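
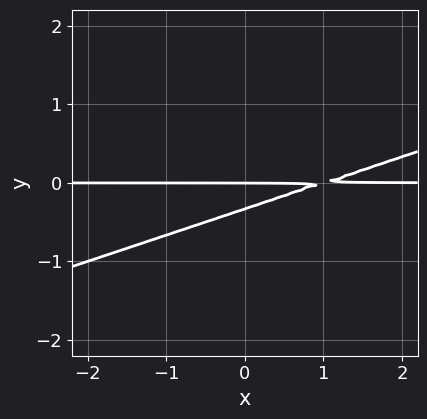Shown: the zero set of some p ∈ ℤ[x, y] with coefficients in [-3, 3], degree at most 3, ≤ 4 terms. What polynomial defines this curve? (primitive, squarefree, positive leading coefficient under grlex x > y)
x*y - 3*y^2 - y

First, degree: the shape is more complex than any degree-1 curve, so deg p = 2.
Next, checking where it meets the axes: every point of the x-axis in the box is on the curve; one y-axis crossing is at y = 0.
Finally, matching integer coefficients to the picture gives p.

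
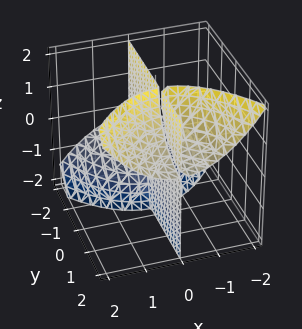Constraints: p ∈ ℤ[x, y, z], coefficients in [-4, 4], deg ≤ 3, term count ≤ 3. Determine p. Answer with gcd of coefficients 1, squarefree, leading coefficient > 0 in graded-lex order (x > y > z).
2*x^3 - 3*x*y*z + 2*x

(a) There are 3 components. They look like related sheets of one shape, so recover p as a whole.
(b) Degree: a generic line meets the surface in up to 3 points, so deg p = 3.
(c) From the visible intercepts: every point of the z-axis in the box is on the surface; every point of the y-axis in the box is on the surface; it crosses the x-axis at the gridline x = 0.
(d) Solving for integer coefficients yields p as stated.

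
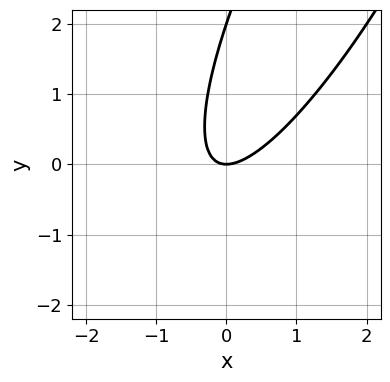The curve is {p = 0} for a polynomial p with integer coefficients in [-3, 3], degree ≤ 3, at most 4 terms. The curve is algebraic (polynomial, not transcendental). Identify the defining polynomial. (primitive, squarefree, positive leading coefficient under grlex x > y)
First, degree: no degree-1 curve has this shape, so deg p = 2.
Next, reading off the gridlines: it meets the x-axis at x = 0 (among the integer gridlines); the y-axis gridline crossings are at y ∈ {0, 2}.
Finally, matching integer coefficients to the picture gives p.

3*x^2 - 3*x*y + y^2 - 2*y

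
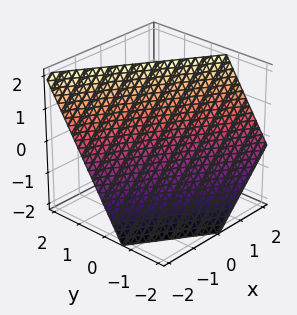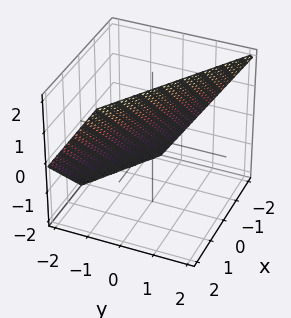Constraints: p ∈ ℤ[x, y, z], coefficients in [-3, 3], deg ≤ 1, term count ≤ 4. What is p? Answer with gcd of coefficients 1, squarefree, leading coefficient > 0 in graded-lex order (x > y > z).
2*x + 3*y - 2*z + 2

(a) Degree: the surface is flat (a plane), so deg p = 1.
(b) Against the integer gridlines: it crosses the z-axis at the gridline z = 1; it crosses the x-axis at the gridline x = -1.
(c) These observations pin down the coefficients.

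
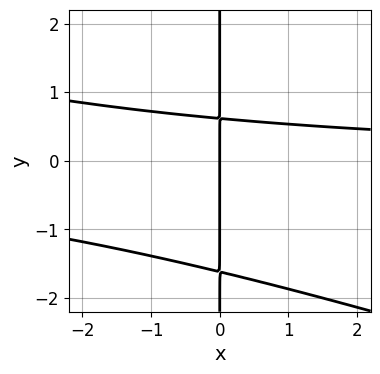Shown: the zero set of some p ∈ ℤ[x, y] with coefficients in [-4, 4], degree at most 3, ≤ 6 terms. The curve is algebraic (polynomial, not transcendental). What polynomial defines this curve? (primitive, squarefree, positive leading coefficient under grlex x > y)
First, degree: a generic line meets the curve in up to 3 points, so deg p = 3.
Next, checking where it meets the axes: it crosses the x-axis at the gridline x = 0; the visible y-axis segment lies entirely on the curve.
Finally, matching integer coefficients to the picture gives p.

x^2*y + 3*x*y^2 + 3*x*y - 3*x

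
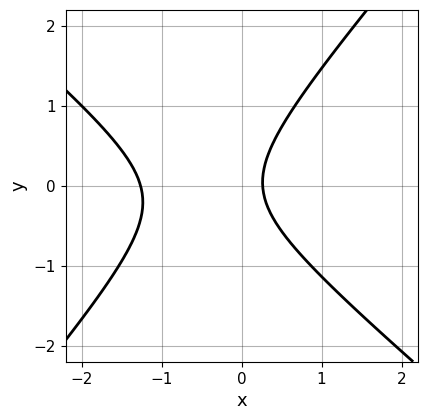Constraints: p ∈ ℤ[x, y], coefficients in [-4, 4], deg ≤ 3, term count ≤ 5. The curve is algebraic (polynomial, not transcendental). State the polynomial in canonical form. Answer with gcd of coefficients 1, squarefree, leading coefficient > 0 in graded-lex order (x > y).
3*x^2 + x*y - 3*y^2 + 3*x - 1

The degree is 2 — the shape is more complex than any degree-1 curve.
Checking where it meets the axes: no y-intercept at any integer in the box.
The integer polynomial consistent with all of this is the stated p.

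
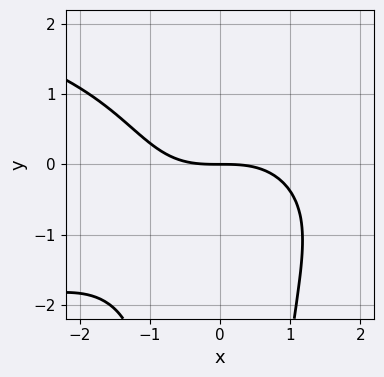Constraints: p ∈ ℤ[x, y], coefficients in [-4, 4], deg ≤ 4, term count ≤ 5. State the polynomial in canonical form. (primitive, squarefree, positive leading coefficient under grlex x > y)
(a) The degree is 4 — a generic line meets the curve in up to 4 points.
(b) Checking where it meets the axes: it meets the y-axis at y = 0 (among the integer gridlines); it meets the x-axis at x = 0 (among the integer gridlines).
(c) Putting this together gives p.

x^2*y^2 + x^3 + 3*y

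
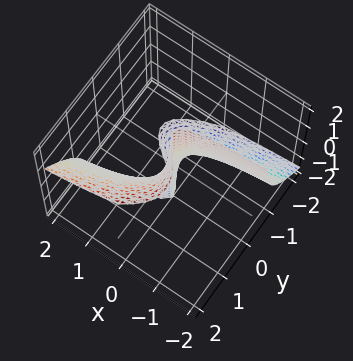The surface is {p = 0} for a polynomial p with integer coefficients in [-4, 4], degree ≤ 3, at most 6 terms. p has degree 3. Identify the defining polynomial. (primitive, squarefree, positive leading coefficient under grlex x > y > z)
First, degree: a generic line meets the surface in up to 3 points, so deg p = 3.
Then, observable constraints: one x-axis crossing is at x = 0; every point of the z-axis in the box is on the surface; one y-axis crossing is at y = 0.
Finally, the integer polynomial consistent with all of this is the stated p.

x*y*z - 3*y^3 + 3*y^2*z + x*y + 2*x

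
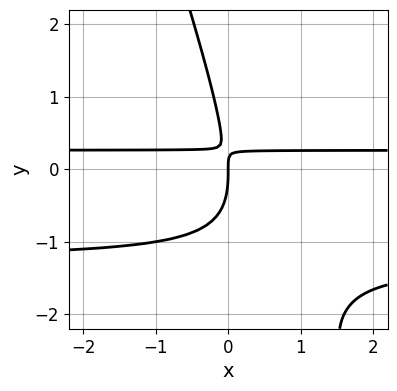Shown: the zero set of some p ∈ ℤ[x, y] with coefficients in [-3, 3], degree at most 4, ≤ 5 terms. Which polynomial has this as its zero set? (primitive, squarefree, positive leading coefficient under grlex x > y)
3*x*y^2 + y^3 + 3*x*y - x

First, the degree is 3 — the shape is more complex than any degree-2 curve.
Next, against the integer gridlines: it crosses the x-axis at the gridline x = 0; one y-axis crossing is at y = 0.
Finally, fitting integer coefficients to these (and the overall shape) gives p.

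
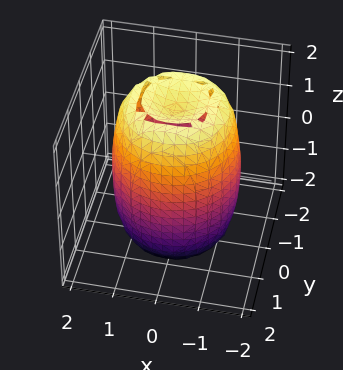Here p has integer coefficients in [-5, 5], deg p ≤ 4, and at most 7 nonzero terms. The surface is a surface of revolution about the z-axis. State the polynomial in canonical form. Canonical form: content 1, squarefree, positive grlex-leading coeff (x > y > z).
2*x^4 + 4*x^2*y^2 + 2*y^4 - 3*x^2 - 3*y^2 + z^2 - 3

First, deg p = 4.
Next, symmetries: rotational symmetry about the z-axis ⇒ p depends on x, y only through x² + y².
Then, from the visible intercepts: a circular section at z = 1 has radius between 1 and 2.
Finally, the integer polynomial consistent with all of this is the stated p.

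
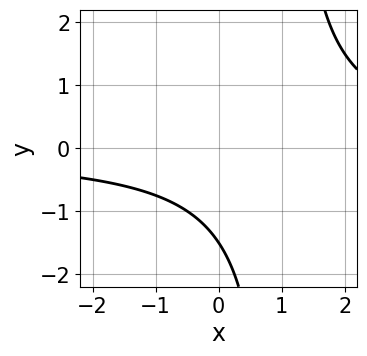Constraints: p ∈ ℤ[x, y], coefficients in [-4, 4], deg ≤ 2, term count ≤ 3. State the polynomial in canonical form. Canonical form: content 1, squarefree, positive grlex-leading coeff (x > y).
deg p = 2.
From the visible intercepts: it misses every integer gridline on the x-axis.
Assembling these constraints gives the stated polynomial.

2*x*y - 2*y - 3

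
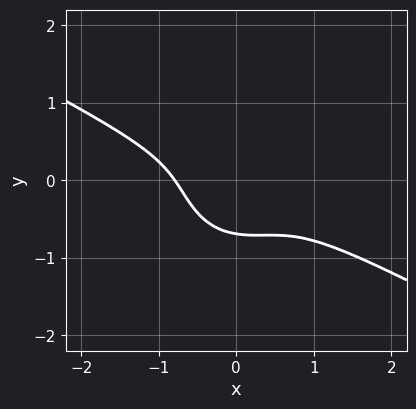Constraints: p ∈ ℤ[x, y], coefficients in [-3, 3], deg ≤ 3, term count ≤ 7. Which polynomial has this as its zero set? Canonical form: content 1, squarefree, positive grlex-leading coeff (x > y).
1. Degree: a generic line meets the curve in up to 3 points, so deg p = 3.
2. Putting this together gives p.

2*x^3 + 3*x^2*y + 3*y^3 - x*y + 1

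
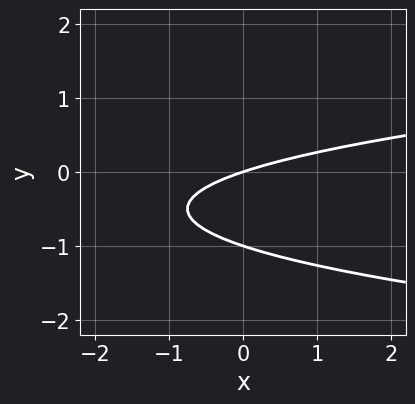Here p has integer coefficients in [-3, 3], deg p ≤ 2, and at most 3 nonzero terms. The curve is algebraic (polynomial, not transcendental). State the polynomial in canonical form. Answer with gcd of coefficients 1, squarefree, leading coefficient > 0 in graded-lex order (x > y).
(a) Degree: the shape is more complex than any degree-1 curve, so deg p = 2.
(b) Reading off the gridlines: the y-axis gridline crossings are at y ∈ {-1, 0}; it meets the x-axis at x = 0 (among the integer gridlines).
(c) Together with the visible shape, these determine p as stated.

3*y^2 - x + 3*y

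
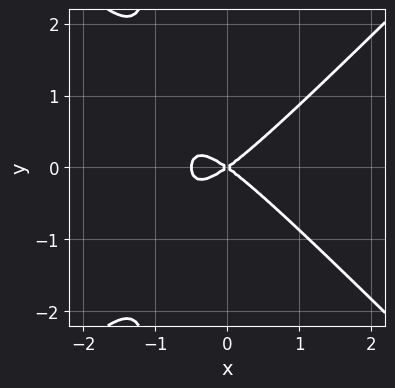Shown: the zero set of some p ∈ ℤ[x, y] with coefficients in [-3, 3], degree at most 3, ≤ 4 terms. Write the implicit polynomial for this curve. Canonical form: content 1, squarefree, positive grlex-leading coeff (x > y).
First, deg p = 3.
Next, symmetries: mirror symmetry y ↦ −y ⇒ only even powers of y.
Next, from the visible intercepts: it crosses the x-axis at the gridline x = 0; one y-axis crossing is at y = 0.
Finally, the integer polynomial consistent with all of this is the stated p.

2*x^3 - 2*x*y^2 + x^2 - 2*y^2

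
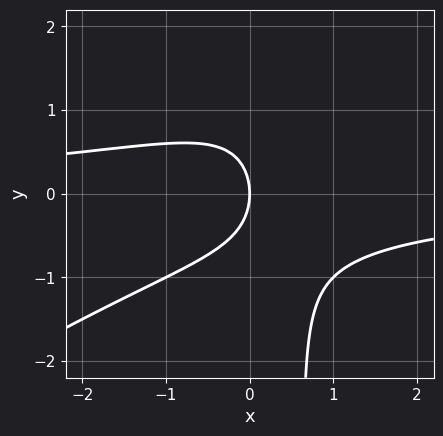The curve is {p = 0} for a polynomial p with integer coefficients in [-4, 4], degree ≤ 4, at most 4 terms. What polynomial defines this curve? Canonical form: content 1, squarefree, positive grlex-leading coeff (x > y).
(a) The degree is 3 — the shape is more complex than any degree-2 curve.
(b) From the visible intercepts: it crosses the x-axis at the gridline x = 0; one y-axis crossing is at y = 0.
(c) Matching integer coefficients to the picture gives p.

2*x^2*y - 3*x*y^2 + 2*y^2 + 3*x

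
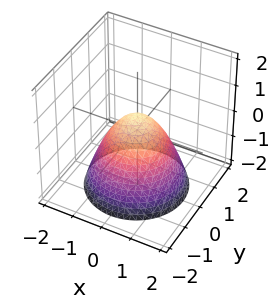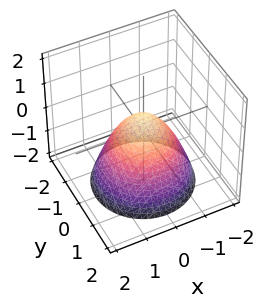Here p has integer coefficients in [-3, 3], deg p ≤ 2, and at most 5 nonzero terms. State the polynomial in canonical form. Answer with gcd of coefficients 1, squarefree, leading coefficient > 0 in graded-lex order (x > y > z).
2*x^2 + 2*y^2 + 2*z - 1

1. deg p = 2. A generic line meets the surface in up to 2 points.
2. By symmetry, the surface is invariant under rotation about z: p = q(x² + y², z).
3. Checking where it meets the axes: a circular section at z = 0 has radius between 0 and 1.
4. The integer polynomial consistent with all of this is the stated p.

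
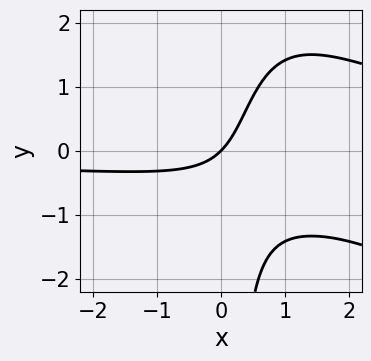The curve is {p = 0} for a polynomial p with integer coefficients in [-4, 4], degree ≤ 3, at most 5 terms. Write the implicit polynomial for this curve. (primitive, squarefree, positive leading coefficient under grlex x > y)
x^2*y + x*y^2 - 3*x*y - 2*x + 2*y

(a) The degree is 3 — no degree-2 curve has this shape.
(b) Checking where it meets the axes: it crosses the y-axis at the gridline y = 0; it meets the x-axis at x = 0 (among the integer gridlines).
(c) Solving for integer coefficients yields p as stated.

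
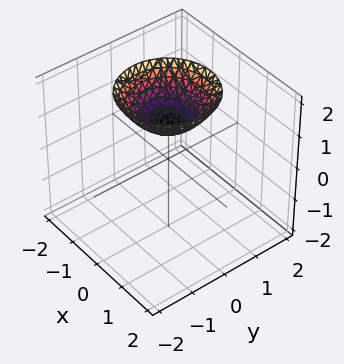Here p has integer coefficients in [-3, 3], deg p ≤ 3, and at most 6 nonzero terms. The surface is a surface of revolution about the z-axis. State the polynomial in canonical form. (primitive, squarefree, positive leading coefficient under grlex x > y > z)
2*x^2 + 2*y^2 - 3*z + 3

deg p = 2. The shape is more complex than any degree-1 surface.
Symmetries: the z-axis is an axis of rotation, so x and y enter only as x² + y².
Observable constraints: it misses every integer gridline on the y-axis; it crosses the z-axis at the gridline z = 1; no x-intercept at any integer in the box.
These observations pin down the coefficients.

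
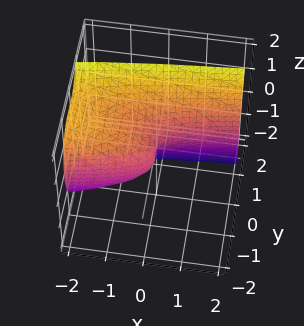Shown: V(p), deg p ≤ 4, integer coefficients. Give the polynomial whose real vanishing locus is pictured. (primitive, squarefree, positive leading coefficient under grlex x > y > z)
deg p = 3. No degree-2 surface has this shape.
Reading off the gridlines: one y-axis crossing is at y = 0; it meets the z-axis at z = 0 (among the integer gridlines).
The integer polynomial consistent with all of this is the stated p.

2*y^3 + y^2 - z^2 - x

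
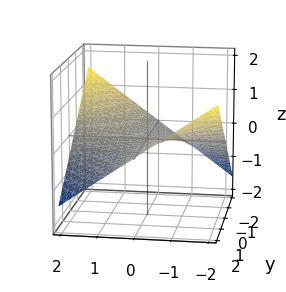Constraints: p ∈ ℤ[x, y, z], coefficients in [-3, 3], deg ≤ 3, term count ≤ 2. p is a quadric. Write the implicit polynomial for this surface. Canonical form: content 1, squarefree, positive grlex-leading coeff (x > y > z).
x*y + 3*z

(a) Degree: a saddle surface; a quadric, so deg p = 2.
(b) Reading off the gridlines: it meets the z-axis at z = 0 (among the integer gridlines); the visible x-axis segment lies entirely on the surface; every point of the y-axis in the box is on the surface.
(c) Matching integer coefficients to the picture gives p.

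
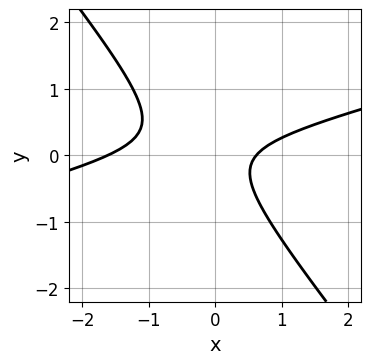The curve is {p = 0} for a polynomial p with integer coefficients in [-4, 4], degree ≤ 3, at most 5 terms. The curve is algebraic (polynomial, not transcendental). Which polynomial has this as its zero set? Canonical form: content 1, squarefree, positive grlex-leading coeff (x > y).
x^2 - 3*x*y - 3*y^2 + x - 1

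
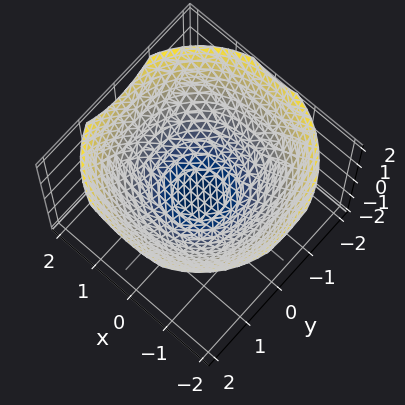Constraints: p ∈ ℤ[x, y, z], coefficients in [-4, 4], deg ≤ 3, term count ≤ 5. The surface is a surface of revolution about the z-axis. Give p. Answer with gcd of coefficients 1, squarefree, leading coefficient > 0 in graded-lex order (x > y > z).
(a) The degree is 2 — the shape is more complex than any degree-1 surface.
(b) By symmetry, every cross-section ⟂ z is a circle, so x, y appear only via x² + y².
(c) From the visible intercepts: a circular section at z = 0 has radius exactly 1; among the integer gridlines, it crosses the x-axis at x ∈ {-1, 1}.
(d) Assembling these constraints gives the stated polynomial. Check: (0, 1, 0) on the y-axis lies on the surface, and p(0, 1, 0) = 0. ✓

x^2 + y^2 - 2*z - 1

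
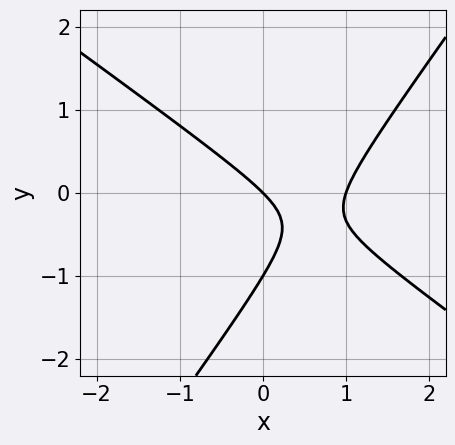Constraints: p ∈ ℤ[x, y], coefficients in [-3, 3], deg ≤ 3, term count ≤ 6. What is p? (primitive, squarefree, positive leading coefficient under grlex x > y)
(a) The degree is 2 — a generic line meets the curve in up to 2 points.
(b) Reading off the gridlines: among the integer gridlines, it crosses the y-axis at y ∈ {-1, 0}; among the integer gridlines, it crosses the x-axis at x ∈ {0, 1}.
(c) Together with the visible shape, these determine p as stated.

3*x^2 + 2*x*y - 3*y^2 - 3*x - 3*y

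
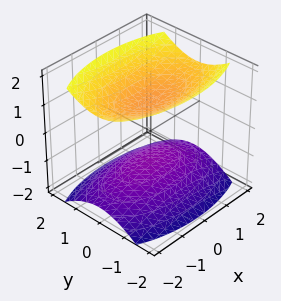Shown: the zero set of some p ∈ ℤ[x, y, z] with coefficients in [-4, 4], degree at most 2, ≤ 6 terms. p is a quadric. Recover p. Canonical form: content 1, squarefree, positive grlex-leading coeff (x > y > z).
1. The picture has 2 separate pieces.
2. The degree is 2 — two separate bowl-shaped sheets opening away from each other; a quadric.
3. Symmetries: the y ↦ −y reflection is a symmetry, so y appears only in even powers; mirror symmetry x ↦ −x ⇒ only even powers of x; it's symmetric under z → −z, forcing even powers of z.
4. Reading off the gridlines: the surface avoids every integer x-axis point in the box; the z-axis gridline crossings are at z ∈ {-1, 1}; the surface avoids every integer y-axis point in the box.
5. Fitting integer coefficients to these (and the overall shape) gives p.

x^2 + 3*y^2 - 3*z^2 + 3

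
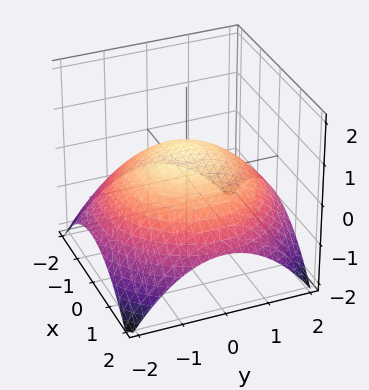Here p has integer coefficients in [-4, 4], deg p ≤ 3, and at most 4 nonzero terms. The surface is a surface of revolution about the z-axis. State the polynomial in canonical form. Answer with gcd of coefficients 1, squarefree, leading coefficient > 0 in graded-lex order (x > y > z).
1. deg p = 2. A generic line meets the surface in up to 2 points.
2. Symmetries: the z-axis is an axis of rotation, so x and y enter only as x² + y².
3. Reading off the gridlines: a circular section at z = 0 has radius between 1 and 2.
4. Together with the visible shape, these determine p as stated.

x^2 + y^2 + 3*z - 2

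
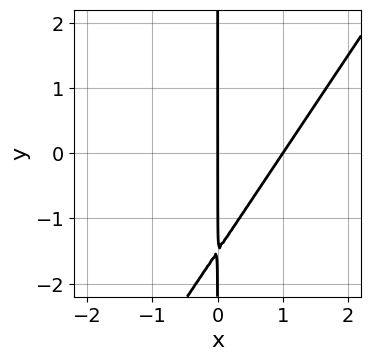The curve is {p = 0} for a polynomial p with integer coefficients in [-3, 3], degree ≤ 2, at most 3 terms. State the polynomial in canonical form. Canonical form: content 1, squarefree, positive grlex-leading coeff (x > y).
3*x^2 - 2*x*y - 3*x

(a) The degree is 2 — a generic line meets the curve in up to 2 points.
(b) From the axis intercepts and sections: the x-axis gridline crossings are at x ∈ {0, 1}; every point of the y-axis in the box is on the curve.
(c) Solving for integer coefficients yields p as stated.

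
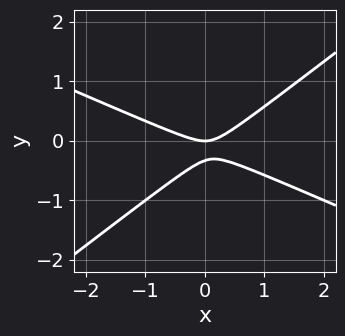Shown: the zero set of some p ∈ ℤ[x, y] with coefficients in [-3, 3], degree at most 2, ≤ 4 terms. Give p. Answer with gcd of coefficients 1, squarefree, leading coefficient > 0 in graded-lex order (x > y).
x^2 + x*y - 3*y^2 - y

First, deg p = 2.
Next, from the axis intercepts and sections: it crosses the x-axis at the gridline x = 0; it crosses the y-axis at the gridline y = 0.
Finally, assembling these constraints gives the stated polynomial.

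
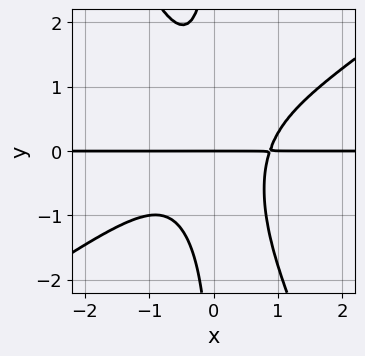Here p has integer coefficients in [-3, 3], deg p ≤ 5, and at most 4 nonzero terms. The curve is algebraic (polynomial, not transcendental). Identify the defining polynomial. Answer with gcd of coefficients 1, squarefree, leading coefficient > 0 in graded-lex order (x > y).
First, the degree is 4 — no degree-3 curve has this shape.
Then, reading off the gridlines: every point of the x-axis in the box is on the curve; one y-axis crossing is at y = 0.
Finally, assembling these constraints gives the stated polynomial.

3*x^3*y - 3*x^2*y^2 - 2*x*y^3 - 2*y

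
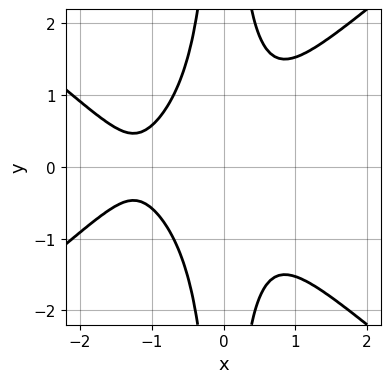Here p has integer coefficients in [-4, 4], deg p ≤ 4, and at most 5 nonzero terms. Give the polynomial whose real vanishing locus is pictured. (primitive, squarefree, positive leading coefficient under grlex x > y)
2*x^4 - 3*x^2*y^2 + 3*x^3 + 2

(a) Degree: the shape is more complex than any degree-3 curve, so deg p = 4.
(b) Symmetries: the y ↦ −y reflection is a symmetry, so y appears only in even powers.
(c) Checking where it meets the axes: it misses every integer gridline on the x-axis; it misses every integer gridline on the y-axis.
(d) Together with the visible shape, these determine p as stated.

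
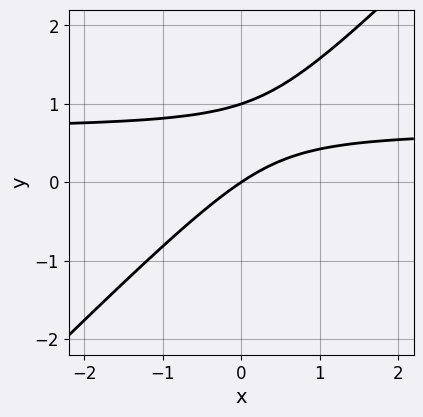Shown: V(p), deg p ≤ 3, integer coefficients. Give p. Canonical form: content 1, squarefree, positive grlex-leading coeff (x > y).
First, degree: a generic line meets the curve in up to 2 points, so deg p = 2.
Next, checking where it meets the axes: the y-axis gridline crossings are at y ∈ {0, 1}; one x-axis crossing is at x = 0.
Finally, solving for integer coefficients yields p as stated.

3*x*y - 3*y^2 - 2*x + 3*y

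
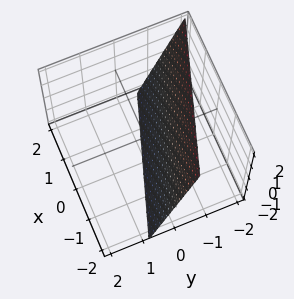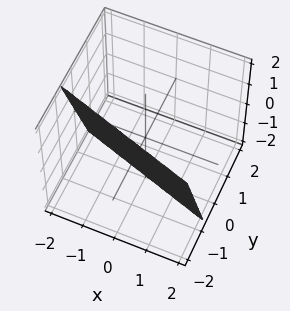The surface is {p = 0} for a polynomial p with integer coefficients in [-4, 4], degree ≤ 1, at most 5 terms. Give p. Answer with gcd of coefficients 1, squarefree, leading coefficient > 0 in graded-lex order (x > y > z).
1. deg p = 1. The surface is flat (a plane).
2. From the axis intercepts and sections: it crosses the x-axis at the gridline x = -2; it crosses the z-axis at the gridline z = -2.
3. Solving for integer coefficients yields p as stated.

x + 3*y + z + 2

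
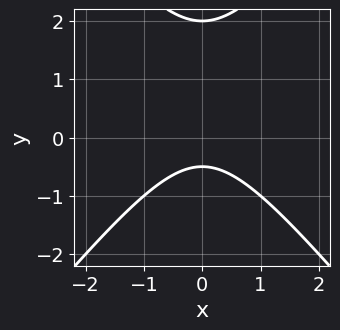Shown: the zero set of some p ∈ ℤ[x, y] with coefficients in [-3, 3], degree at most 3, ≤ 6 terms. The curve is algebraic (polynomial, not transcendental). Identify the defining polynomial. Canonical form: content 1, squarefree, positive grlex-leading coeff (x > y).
(a) Degree: a generic line meets the curve in up to 2 points, so deg p = 2.
(b) Symmetries: mirror symmetry x ↦ −x ⇒ only even powers of x.
(c) Checking where it meets the axes: one y-axis crossing is at y = 2; the curve avoids every integer x-axis point in the box.
(d) Fitting integer coefficients to these (and the overall shape) gives p.

3*x^2 - 2*y^2 + 3*y + 2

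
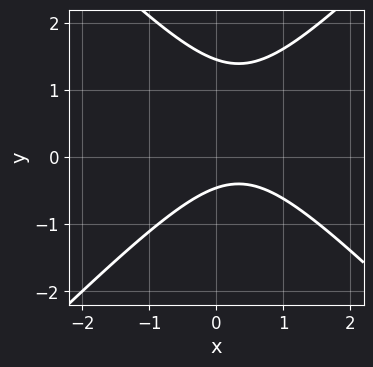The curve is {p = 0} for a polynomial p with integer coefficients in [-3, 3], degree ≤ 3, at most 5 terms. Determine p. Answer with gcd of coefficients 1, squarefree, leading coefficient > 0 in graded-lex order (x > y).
(a) The degree is 2 — no degree-1 curve has this shape.
(b) From the axis intercepts and sections: no x-intercept at any integer in the box.
(c) Solving for integer coefficients yields p as stated.

3*x^2 - 3*y^2 - 2*x + 3*y + 2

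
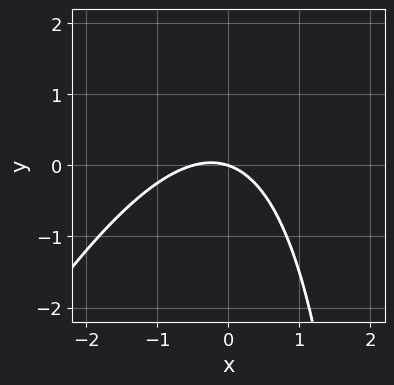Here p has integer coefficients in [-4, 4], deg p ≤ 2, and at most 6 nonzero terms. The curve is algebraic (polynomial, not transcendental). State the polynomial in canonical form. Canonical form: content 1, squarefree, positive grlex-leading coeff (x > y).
First, degree: no degree-1 curve has this shape, so deg p = 2.
Then, reading off the gridlines: it crosses the x-axis at the gridline x = 0; it meets the y-axis at y = 0 (among the integer gridlines).
Finally, fitting integer coefficients to these (and the overall shape) gives p.

2*x^2 - x*y + x + 3*y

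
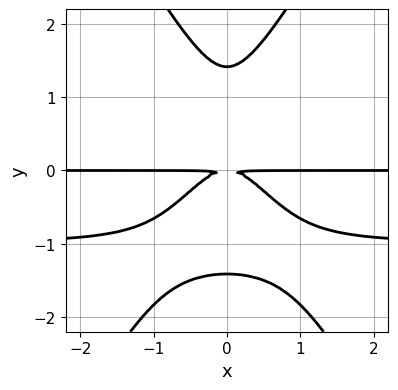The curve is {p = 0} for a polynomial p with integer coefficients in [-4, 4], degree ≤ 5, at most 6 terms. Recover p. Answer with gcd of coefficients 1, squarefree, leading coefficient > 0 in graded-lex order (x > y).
(a) deg p = 4.
(b) Symmetries: mirror symmetry x ↦ −x ⇒ only even powers of x.
(c) Against the integer gridlines: the visible x-axis segment lies entirely on the curve.
(d) Solving for integer coefficients yields p as stated.

3*x^2*y^2 - y^4 + 3*x^2*y + 2*y^2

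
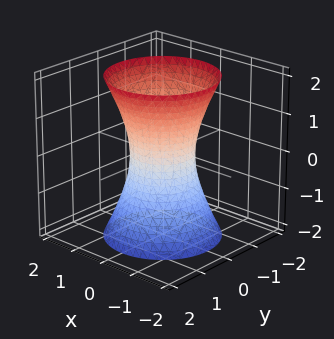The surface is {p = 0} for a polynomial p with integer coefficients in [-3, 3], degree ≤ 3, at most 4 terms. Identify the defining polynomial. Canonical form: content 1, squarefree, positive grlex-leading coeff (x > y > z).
First, deg p = 2. One connected sheet with a waist; a quadric.
Then, symmetry: every cross-section ⟂ z is a circle, so x, y appear only via x² + y²; it's symmetric under z → −z, forcing even powers of z.
Next, reading off the gridlines: it misses every integer gridline on the z-axis; a circular section at z = 2 has radius between 1 and 2.
Finally, assembling these constraints gives the stated polynomial.

3*x^2 + 3*y^2 - z^2 - 2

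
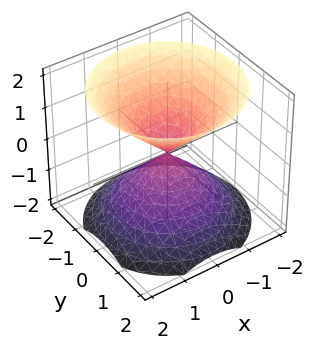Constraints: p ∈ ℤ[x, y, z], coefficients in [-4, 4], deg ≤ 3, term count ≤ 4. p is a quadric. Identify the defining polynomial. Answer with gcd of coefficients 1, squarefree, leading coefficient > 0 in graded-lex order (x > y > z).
1. There are 2 components. They look like related sheets of one shape, so recover p as a whole.
2. The degree is 2 — two nappes meeting at a single point; a quadric.
3. Symmetries: it's symmetric under z → −z, forcing even powers of z; rotational symmetry about the z-axis ⇒ p depends on x, y only through x² + y².
4. Against the integer gridlines: it crosses the z-axis at the gridline z = 0; it crosses the y-axis at the gridline y = 0.
5. Assembling these constraints gives the stated polynomial.

x^2 + y^2 - z^2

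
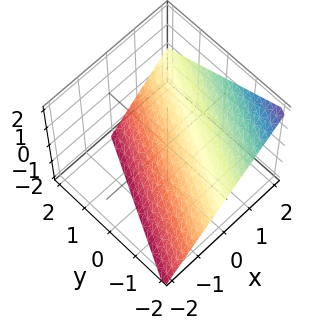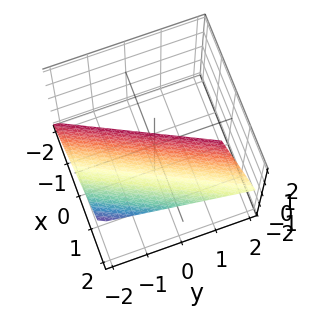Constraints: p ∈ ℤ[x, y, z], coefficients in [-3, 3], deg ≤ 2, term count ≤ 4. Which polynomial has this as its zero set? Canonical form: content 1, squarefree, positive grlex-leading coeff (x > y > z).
2*x - y - 2*z - 2

First, deg p = 1. The surface is flat (a plane).
Then, checking where it meets the axes: it crosses the y-axis at the gridline y = -2; it meets the z-axis at z = -1 (among the integer gridlines).
Finally, these observations pin down the coefficients. Check: (1, 0, 0) on the x-axis lies on the surface, and p(1, 0, 0) = 0. ✓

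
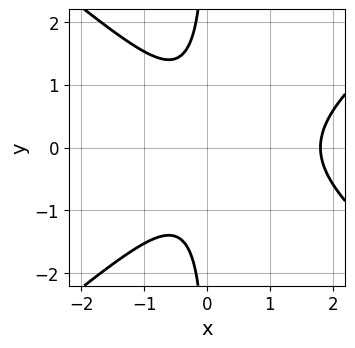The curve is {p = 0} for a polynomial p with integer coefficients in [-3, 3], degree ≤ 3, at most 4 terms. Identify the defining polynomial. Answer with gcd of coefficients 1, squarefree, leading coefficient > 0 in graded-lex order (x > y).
2*x^3 - 3*x*y^2 - 3*x^2 - 2

1. deg p = 3.
2. Symmetries: mirror symmetry y ↦ −y ⇒ only even powers of y.
3. Observable constraints: it misses every integer gridline on the y-axis.
4. Solving for integer coefficients yields p as stated.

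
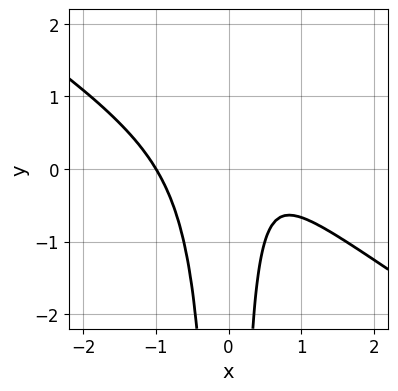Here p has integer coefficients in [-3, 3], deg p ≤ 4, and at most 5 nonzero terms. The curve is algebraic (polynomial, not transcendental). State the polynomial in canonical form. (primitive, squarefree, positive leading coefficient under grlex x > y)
(a) The degree is 3 — a generic line meets the curve in up to 3 points.
(b) Reading off the gridlines: it misses every integer gridline on the y-axis; it crosses the x-axis at the gridline x = -1.
(c) These observations pin down the coefficients.

2*x^3 + 3*x^2*y - x + 1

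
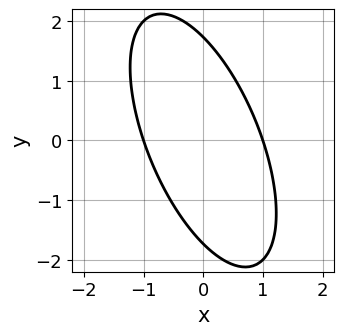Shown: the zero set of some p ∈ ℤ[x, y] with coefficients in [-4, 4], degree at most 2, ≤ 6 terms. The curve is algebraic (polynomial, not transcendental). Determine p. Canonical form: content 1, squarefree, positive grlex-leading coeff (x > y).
First, degree: the shape is more complex than any degree-1 curve, so deg p = 2.
Next, reading off the gridlines: the x-axis gridline crossings are at x ∈ {-1, 1}.
Finally, solving for integer coefficients yields p as stated.

3*x^2 + 2*x*y + y^2 - 3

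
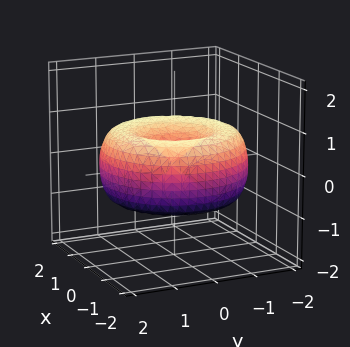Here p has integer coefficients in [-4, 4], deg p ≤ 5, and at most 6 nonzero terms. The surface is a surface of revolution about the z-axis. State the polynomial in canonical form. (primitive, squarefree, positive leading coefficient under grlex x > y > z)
x^4 + 2*x^2*y^2 + y^4 - 3*x^2 - 3*y^2 + 3*z^2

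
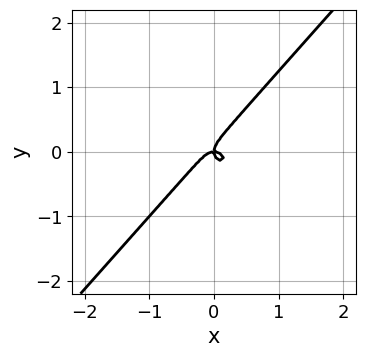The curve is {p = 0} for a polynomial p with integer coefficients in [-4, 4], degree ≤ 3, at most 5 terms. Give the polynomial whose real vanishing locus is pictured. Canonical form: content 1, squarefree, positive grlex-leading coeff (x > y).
First, deg p = 3.
Then, against the integer gridlines: it crosses the y-axis at the gridline y = 0; it crosses the x-axis at the gridline x = 0.
Finally, together with the visible shape, these determine p as stated.

3*x^3 + x*y^2 - 3*y^3 + x*y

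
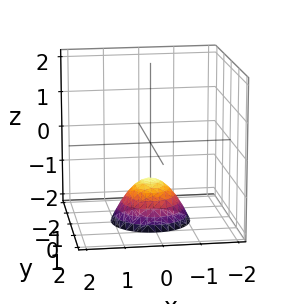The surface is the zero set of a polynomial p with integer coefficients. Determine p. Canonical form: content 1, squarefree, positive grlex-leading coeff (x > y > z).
Degree: a generic line meets the surface in up to 2 points, so deg p = 2.
By symmetry, the surface is invariant under rotation about z: p = q(x² + y², z).
Reading off the gridlines: one z-axis crossing is at z = -1; no x-intercept at any integer in the box; the surface avoids every integer y-axis point in the box; a circular section at z = -2 has radius exactly 1.
The integer polynomial consistent with all of this is the stated p.

x^2 + y^2 + z + 1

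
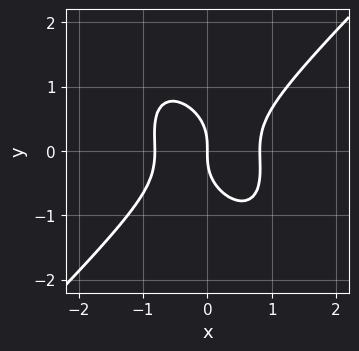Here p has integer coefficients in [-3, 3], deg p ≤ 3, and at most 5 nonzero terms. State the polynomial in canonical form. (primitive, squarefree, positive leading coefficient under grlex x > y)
3*x^3 - x*y^2 - 2*y^3 - 2*x

1. deg p = 3. The shape is more complex than any degree-2 curve.
2. Checking where it meets the axes: it meets the y-axis at y = 0 (among the integer gridlines); it meets the x-axis at x = 0 (among the integer gridlines).
3. Assembling these constraints gives the stated polynomial.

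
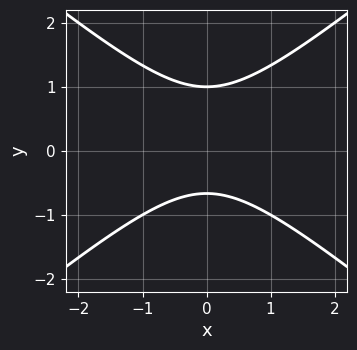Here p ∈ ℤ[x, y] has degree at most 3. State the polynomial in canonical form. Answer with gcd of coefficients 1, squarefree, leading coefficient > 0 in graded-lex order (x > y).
2*x^2 - 3*y^2 + y + 2

1. deg p = 2.
2. Symmetries: it's symmetric under x → −x, forcing even powers of x.
3. Checking where it meets the axes: it crosses the y-axis at the gridline y = 1; it misses every integer gridline on the x-axis.
4. Solving for integer coefficients yields p as stated.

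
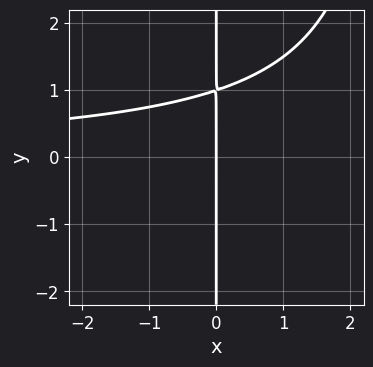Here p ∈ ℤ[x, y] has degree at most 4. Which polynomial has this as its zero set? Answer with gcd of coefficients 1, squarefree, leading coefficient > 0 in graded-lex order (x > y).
(a) deg p = 3. No degree-2 curve has this shape.
(b) From the visible intercepts: it crosses the x-axis at the gridline x = 0; every point of the y-axis in the box is on the curve.
(c) Putting this together gives p.

x^2*y - 3*x*y + 3*x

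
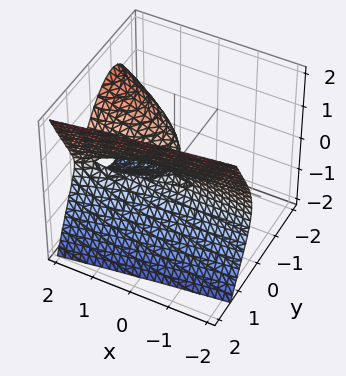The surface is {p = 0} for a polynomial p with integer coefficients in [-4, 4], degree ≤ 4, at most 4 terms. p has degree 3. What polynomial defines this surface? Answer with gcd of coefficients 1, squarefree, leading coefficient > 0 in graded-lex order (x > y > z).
First, the degree is 3 — the shape is more complex than any degree-2 surface.
Then, from the visible intercepts: it meets the z-axis at z = 0 (among the integer gridlines); it meets the y-axis at y = 0 (among the integer gridlines).
Finally, matching integer coefficients to the picture gives p.

2*y^3 - 2*x*y - 2*z^2 + x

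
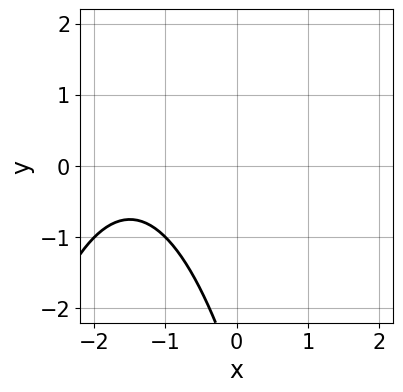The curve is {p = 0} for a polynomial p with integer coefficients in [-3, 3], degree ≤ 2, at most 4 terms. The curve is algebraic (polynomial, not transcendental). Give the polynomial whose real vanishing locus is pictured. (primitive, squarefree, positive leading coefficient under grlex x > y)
x^2 + 3*x + y + 3

1. The degree is 2 — no degree-1 curve has this shape.
2. Observable constraints: no x-intercept at any integer in the box; it misses every integer gridline on the y-axis.
3. Matching integer coefficients to the picture gives p.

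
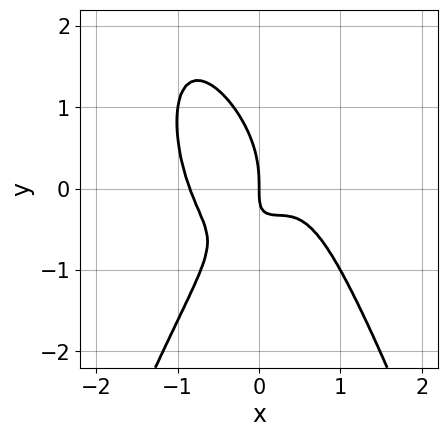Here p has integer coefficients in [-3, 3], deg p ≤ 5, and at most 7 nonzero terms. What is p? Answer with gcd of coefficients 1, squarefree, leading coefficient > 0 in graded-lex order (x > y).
deg p = 4.
Checking where it meets the axes: it meets the x-axis at x = 0 (among the integer gridlines); one y-axis crossing is at y = 0.
Together with the visible shape, these determine p as stated.

3*x^4 + y^3 - x^2 + 2*x*y + x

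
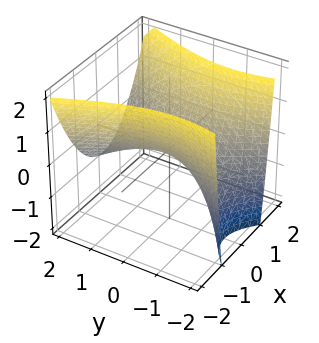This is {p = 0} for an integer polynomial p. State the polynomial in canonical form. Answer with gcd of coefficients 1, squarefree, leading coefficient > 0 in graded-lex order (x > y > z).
First, the degree is 2 — a generic line meets the surface in up to 2 points.
Next, against the integer gridlines: it crosses the z-axis at the gridline z = 0; one x-axis crossing is at x = 0.
Finally, matching integer coefficients to the picture gives p.

3*x^2 - y^2 - y*z - 3*z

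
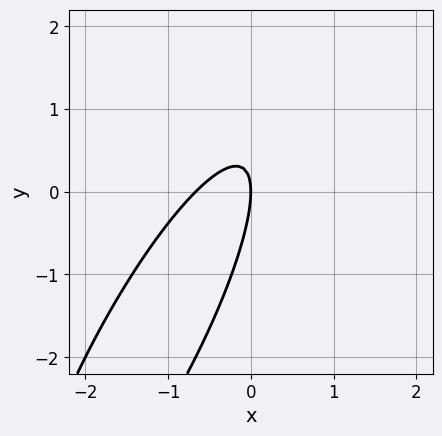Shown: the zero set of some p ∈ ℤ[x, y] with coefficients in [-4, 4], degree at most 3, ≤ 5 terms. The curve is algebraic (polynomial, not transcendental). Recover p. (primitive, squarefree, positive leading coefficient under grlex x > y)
Degree: no degree-1 curve has this shape, so deg p = 2.
Observable constraints: one x-axis crossing is at x = 0; it meets the y-axis at y = 0 (among the integer gridlines).
Together with the visible shape, these determine p as stated.

3*x^2 - 3*x*y + y^2 + 2*x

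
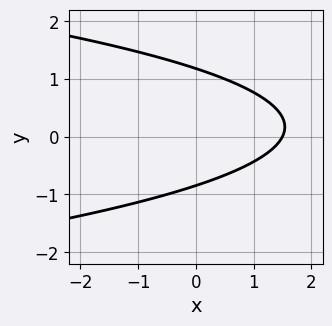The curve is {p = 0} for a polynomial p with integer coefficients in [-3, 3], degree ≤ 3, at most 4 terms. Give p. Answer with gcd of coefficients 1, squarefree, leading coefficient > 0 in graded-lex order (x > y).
3*y^2 + 2*x - y - 3

(a) Degree: a generic line meets the curve in up to 2 points, so deg p = 2.
(b) Solving for integer coefficients yields p as stated.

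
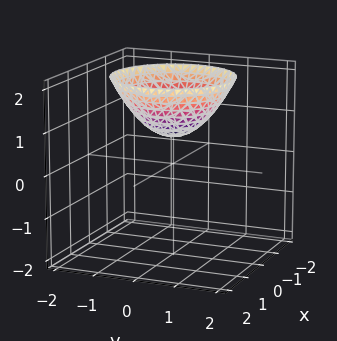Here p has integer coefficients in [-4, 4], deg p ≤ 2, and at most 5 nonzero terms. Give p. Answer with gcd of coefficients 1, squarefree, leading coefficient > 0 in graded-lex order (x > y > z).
First, the degree is 2 — a generic line meets the surface in up to 2 points.
Then, symmetries: rotational symmetry about the z-axis ⇒ p depends on x, y only through x² + y².
Then, from the visible intercepts: it misses every integer gridline on the y-axis; the surface avoids every integer x-axis point in the box; a circular section at z = 2 has radius between 1 and 2.
Finally, the integer polynomial consistent with all of this is the stated p.

2*x^2 + 2*y^2 - 3*z + 2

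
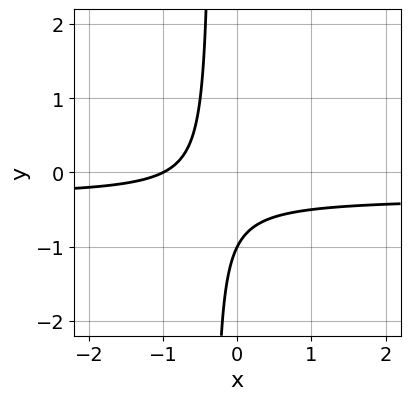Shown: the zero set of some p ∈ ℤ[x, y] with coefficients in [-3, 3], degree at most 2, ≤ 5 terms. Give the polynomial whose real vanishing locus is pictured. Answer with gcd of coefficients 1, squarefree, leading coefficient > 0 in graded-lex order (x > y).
1. The degree is 2 — the shape is more complex than any degree-1 curve.
2. Checking where it meets the axes: one y-axis crossing is at y = -1; it crosses the x-axis at the gridline x = -1.
3. Assembling these constraints gives the stated polynomial.

3*x*y + x + y + 1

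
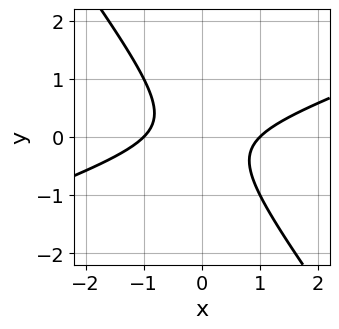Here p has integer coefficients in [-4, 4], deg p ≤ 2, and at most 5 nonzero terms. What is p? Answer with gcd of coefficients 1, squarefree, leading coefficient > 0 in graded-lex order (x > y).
x^2 - 2*x*y - 2*y^2 - 1

First, degree: a generic line meets the curve in up to 2 points, so deg p = 2.
Then, reading off the gridlines: the x-axis gridline crossings are at x ∈ {-1, 1}; the curve avoids every integer y-axis point in the box.
Finally, fitting integer coefficients to these (and the overall shape) gives p.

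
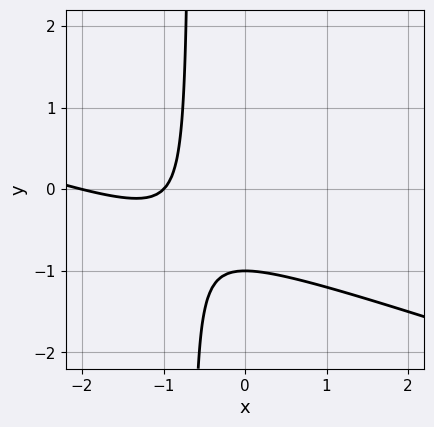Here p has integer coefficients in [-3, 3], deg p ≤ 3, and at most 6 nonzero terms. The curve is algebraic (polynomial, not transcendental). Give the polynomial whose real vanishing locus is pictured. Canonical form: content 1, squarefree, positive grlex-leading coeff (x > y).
x^2 + 3*x*y + 3*x + 2*y + 2

deg p = 2. No degree-1 curve has this shape.
Reading off the gridlines: it crosses the y-axis at the gridline y = -1; the x-axis gridline crossings are at x ∈ {-2, -1}.
Matching integer coefficients to the picture gives p.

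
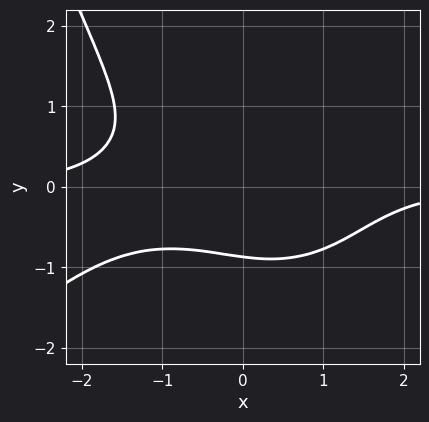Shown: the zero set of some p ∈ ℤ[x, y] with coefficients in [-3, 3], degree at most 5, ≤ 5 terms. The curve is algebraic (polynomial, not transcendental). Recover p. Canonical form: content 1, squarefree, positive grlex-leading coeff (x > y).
First, deg p = 4.
Next, checking where it meets the axes: the curve avoids every integer x-axis point in the box.
Finally, solving for integer coefficients yields p as stated.

x^3*y - x^2*y^2 + 3*y^3 - x*y + 2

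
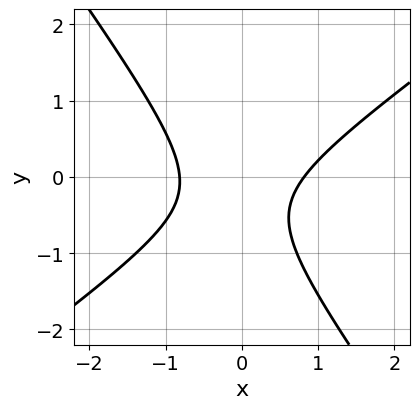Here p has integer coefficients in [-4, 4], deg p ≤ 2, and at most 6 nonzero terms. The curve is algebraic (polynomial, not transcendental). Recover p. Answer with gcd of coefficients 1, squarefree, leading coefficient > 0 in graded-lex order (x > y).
3*x^2 - 2*x*y - 3*y^2 - 2*y - 2

The degree is 2 — a generic line meets the curve in up to 2 points.
From the axis intercepts and sections: it misses every integer gridline on the y-axis.
Assembling these constraints gives the stated polynomial.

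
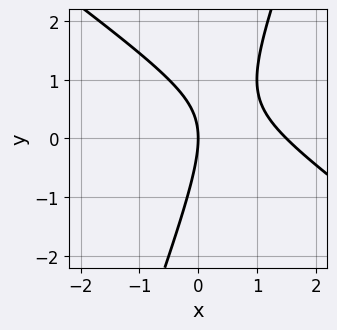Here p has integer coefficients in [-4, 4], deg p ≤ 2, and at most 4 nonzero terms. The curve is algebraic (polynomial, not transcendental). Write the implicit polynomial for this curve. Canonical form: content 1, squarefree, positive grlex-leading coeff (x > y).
deg p = 2. No degree-1 curve has this shape.
From the axis intercepts and sections: it meets the x-axis at x = 0 (among the integer gridlines); it crosses the y-axis at the gridline y = 0.
Together with the visible shape, these determine p as stated.

2*x^2 + 2*x*y - y^2 - 3*x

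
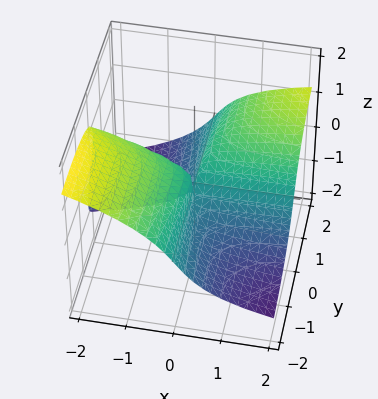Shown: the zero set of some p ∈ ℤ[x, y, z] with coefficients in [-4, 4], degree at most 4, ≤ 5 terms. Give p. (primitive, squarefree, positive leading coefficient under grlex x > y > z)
The degree is 3 — a generic line meets the surface in up to 3 points.
Checking where it meets the axes: every point of the x-axis in the box is on the surface; every point of the y-axis in the box is on the surface.
The integer polynomial consistent with all of this is the stated p.

y^2*z - y*z^2 + 3*z^3 - 3*x*y + 2*x*z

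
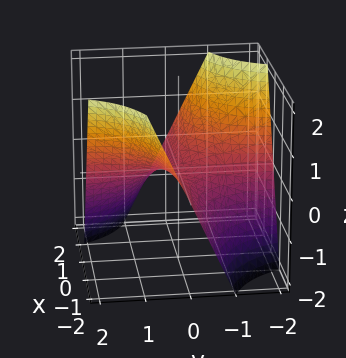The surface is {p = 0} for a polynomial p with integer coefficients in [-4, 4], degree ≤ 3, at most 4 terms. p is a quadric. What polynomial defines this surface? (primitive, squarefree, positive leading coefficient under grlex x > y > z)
First, degree: a hyperbolic paraboloid; a quadric, so deg p = 2.
Next, from the axis intercepts and sections: the visible y-axis segment lies entirely on the surface; it crosses the z-axis at the gridline z = 0; the visible x-axis segment lies entirely on the surface.
Finally, the integer polynomial consistent with all of this is the stated p.

x*y + z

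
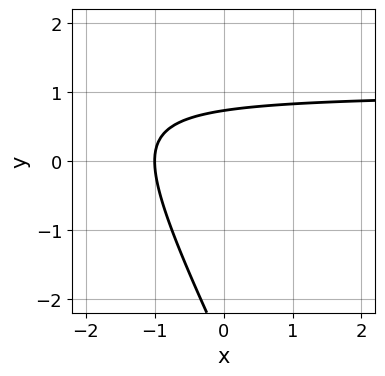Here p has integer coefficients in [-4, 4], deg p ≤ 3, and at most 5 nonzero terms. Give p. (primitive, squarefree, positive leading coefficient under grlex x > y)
deg p = 2. The shape is more complex than any degree-1 curve.
Checking where it meets the axes: one x-axis crossing is at x = -1.
Solving for integer coefficients yields p as stated.

2*x*y + y^2 - 2*x + 2*y - 2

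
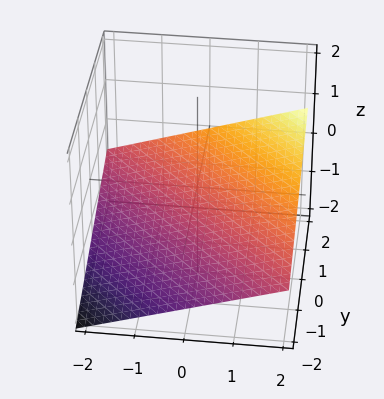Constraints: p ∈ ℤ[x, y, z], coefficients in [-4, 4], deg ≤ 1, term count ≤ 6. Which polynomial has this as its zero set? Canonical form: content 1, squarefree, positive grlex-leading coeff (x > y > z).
First, deg p = 1.
Then, observable constraints: one y-axis crossing is at y = 2; it crosses the x-axis at the gridline x = 2.
Finally, these observations pin down the coefficients.

x + y - 3*z - 2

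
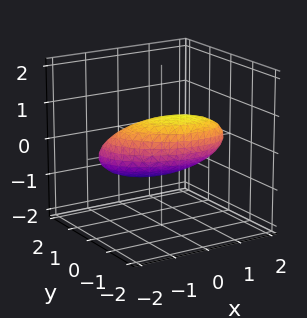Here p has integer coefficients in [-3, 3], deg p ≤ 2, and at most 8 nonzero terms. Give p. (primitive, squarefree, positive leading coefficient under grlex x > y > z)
First, degree: no degree-1 surface has this shape, so deg p = 2.
Then, observable constraints: among the integer gridlines, it crosses the y-axis at y ∈ {-1, 1}.
Finally, assembling these constraints gives the stated polynomial.

x^2 + x*y + 2*y^2 + 2*y*z + 3*z^2 - 2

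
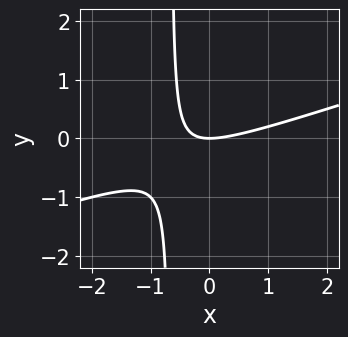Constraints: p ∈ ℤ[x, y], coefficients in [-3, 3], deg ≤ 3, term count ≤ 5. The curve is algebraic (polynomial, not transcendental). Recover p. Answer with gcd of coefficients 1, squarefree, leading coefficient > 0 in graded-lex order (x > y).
x^2 - 3*x*y - 2*y

(a) deg p = 2. A generic line meets the curve in up to 2 points.
(b) Checking where it meets the axes: it crosses the y-axis at the gridline y = 0; it meets the x-axis at x = 0 (among the integer gridlines).
(c) These observations pin down the coefficients.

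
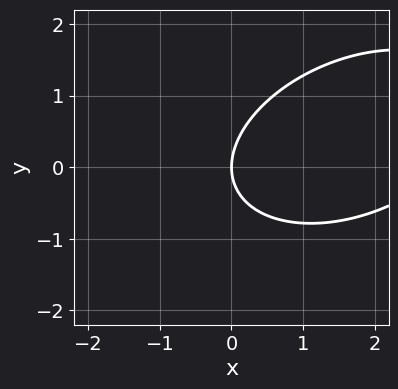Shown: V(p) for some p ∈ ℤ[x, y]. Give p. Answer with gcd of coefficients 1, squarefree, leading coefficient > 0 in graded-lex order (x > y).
1. Degree: the shape is more complex than any degree-1 curve, so deg p = 2.
2. Checking where it meets the axes: one x-axis crossing is at x = 0; it meets the y-axis at y = 0 (among the integer gridlines).
3. Fitting integer coefficients to these (and the overall shape) gives p.

x^2 - x*y + 2*y^2 - 3*x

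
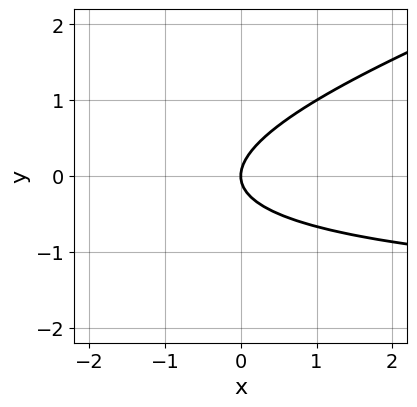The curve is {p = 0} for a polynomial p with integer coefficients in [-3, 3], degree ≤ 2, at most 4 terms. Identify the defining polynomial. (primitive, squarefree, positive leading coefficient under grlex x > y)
First, degree: a generic line meets the curve in up to 2 points, so deg p = 2.
Next, observable constraints: it meets the y-axis at y = 0 (among the integer gridlines); one x-axis crossing is at x = 0.
Finally, these observations pin down the coefficients.

x*y - 3*y^2 + 2*x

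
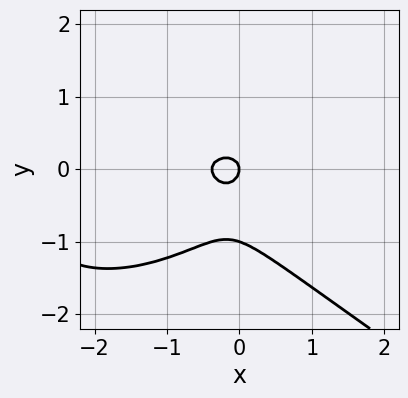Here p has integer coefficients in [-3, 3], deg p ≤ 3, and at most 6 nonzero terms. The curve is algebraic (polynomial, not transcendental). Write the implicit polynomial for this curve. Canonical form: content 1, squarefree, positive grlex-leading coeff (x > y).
x^3 + 3*y^3 + 3*x^2 + 3*y^2 + x

First, degree: a generic line meets the curve in up to 3 points, so deg p = 3.
Then, reading off the gridlines: it meets the x-axis at x = 0 (among the integer gridlines); among the integer gridlines, it crosses the y-axis at y ∈ {-1, 0}.
Finally, the integer polynomial consistent with all of this is the stated p.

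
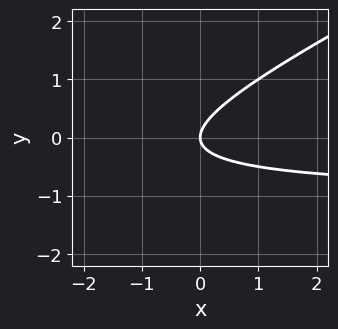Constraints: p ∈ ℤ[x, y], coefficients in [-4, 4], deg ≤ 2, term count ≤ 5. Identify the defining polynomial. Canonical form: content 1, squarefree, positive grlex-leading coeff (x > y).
x*y - 2*y^2 + x

1. Degree: a generic line meets the curve in up to 2 points, so deg p = 2.
2. Reading off the gridlines: it meets the y-axis at y = 0 (among the integer gridlines); it meets the x-axis at x = 0 (among the integer gridlines).
3. Matching integer coefficients to the picture gives p.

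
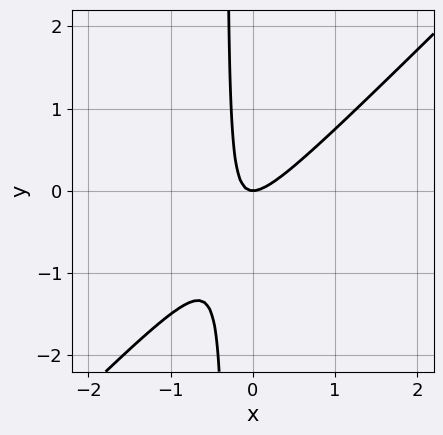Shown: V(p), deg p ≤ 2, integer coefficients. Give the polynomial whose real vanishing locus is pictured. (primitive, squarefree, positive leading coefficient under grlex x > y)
1. Degree: the shape is more complex than any degree-1 curve, so deg p = 2.
2. Checking where it meets the axes: it meets the x-axis at x = 0 (among the integer gridlines); it meets the y-axis at y = 0 (among the integer gridlines).
3. Solving for integer coefficients yields p as stated.

3*x^2 - 3*x*y - y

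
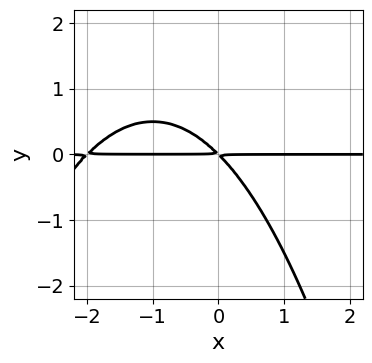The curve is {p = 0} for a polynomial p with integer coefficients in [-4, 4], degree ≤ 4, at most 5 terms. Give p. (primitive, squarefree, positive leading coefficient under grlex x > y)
x^2*y + 2*x*y + 2*y^2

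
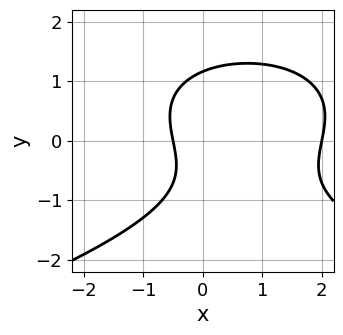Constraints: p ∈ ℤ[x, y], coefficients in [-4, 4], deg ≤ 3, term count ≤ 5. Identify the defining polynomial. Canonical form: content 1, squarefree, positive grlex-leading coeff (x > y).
2*y^3 + 2*x^2 - 3*x - y - 2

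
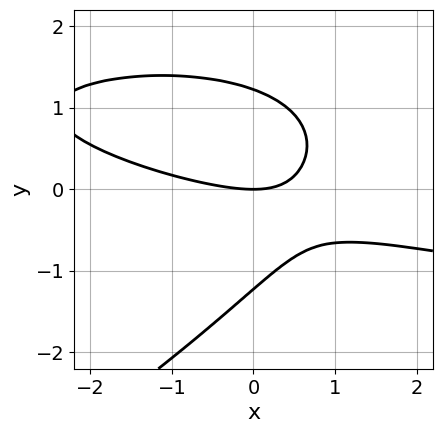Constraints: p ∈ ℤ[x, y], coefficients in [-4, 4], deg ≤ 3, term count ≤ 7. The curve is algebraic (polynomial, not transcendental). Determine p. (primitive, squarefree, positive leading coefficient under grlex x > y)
(a) The degree is 3 — no degree-2 curve has this shape.
(b) Against the integer gridlines: it meets the y-axis at y = 0 (among the integer gridlines); it crosses the x-axis at the gridline x = 0.
(c) Together with the visible shape, these determine p as stated.

x*y^2 - 2*y^3 - x^2 - 3*x*y + 3*y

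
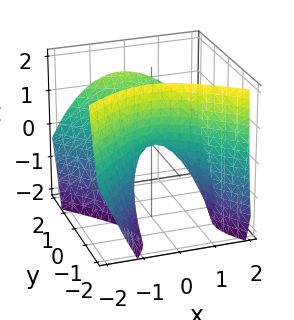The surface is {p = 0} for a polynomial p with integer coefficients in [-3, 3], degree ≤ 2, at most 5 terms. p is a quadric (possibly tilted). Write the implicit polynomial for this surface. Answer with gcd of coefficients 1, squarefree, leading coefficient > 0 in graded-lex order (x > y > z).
3*x^2 + x*z - 3*y^2 + 3*y*z + 3*z

(a) The degree is 2 — no degree-1 surface has this shape.
(b) From the axis intercepts and sections: one y-axis crossing is at y = 0; one x-axis crossing is at x = 0; one z-axis crossing is at z = 0.
(c) Assembling these constraints gives the stated polynomial.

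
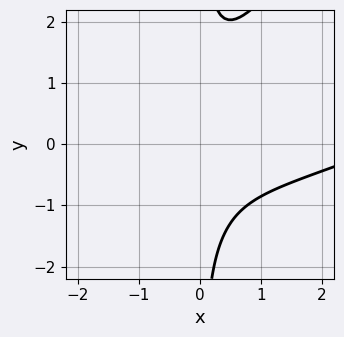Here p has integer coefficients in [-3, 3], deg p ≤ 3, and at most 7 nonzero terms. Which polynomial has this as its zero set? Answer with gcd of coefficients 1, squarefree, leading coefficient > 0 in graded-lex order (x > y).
x^3 - 3*x^2*y + 2*x*y^2 - 3*x^2 - 2

(a) Degree: a generic line meets the curve in up to 3 points, so deg p = 3.
(b) Reading off the gridlines: it misses every integer gridline on the y-axis; it misses every integer gridline on the x-axis.
(c) Assembling these constraints gives the stated polynomial.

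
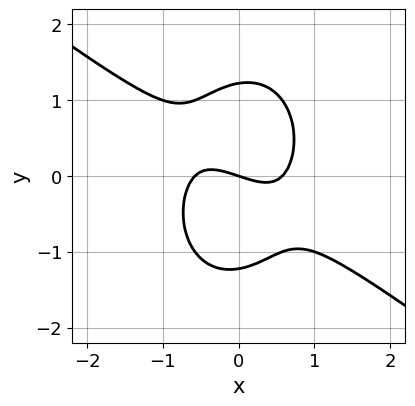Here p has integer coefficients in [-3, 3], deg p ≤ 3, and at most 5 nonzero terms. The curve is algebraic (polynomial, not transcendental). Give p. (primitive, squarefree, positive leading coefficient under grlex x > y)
3*x^3 + 3*x^2*y + 2*y^3 - x - 3*y

First, degree: the shape is more complex than any degree-2 curve, so deg p = 3.
Then, from the visible intercepts: it crosses the x-axis at the gridline x = 0; it meets the y-axis at y = 0 (among the integer gridlines).
Finally, fitting integer coefficients to these (and the overall shape) gives p.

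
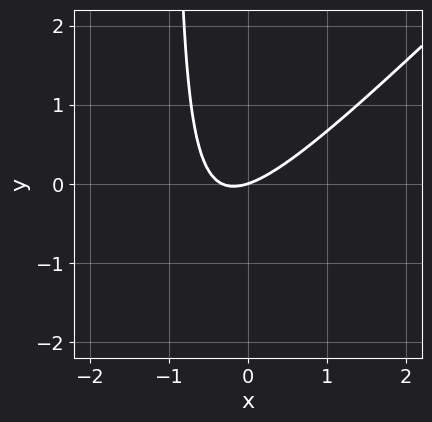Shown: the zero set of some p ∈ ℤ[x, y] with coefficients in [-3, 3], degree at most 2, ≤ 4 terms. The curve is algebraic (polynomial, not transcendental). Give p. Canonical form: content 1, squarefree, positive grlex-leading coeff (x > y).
3*x^2 - 3*x*y + x - 3*y

The degree is 2 — no degree-1 curve has this shape.
Checking where it meets the axes: it crosses the x-axis at the gridline x = 0; it meets the y-axis at y = 0 (among the integer gridlines).
The integer polynomial consistent with all of this is the stated p.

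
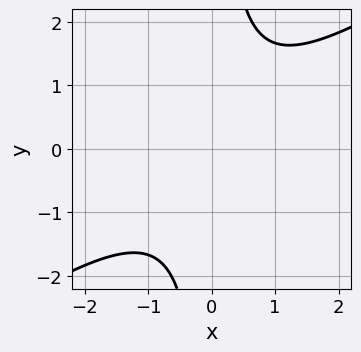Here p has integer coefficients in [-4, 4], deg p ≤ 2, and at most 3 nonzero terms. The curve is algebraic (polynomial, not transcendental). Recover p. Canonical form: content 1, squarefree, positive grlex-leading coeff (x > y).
2*x^2 - 3*x*y + 3

(a) The degree is 2 — no degree-1 curve has this shape.
(b) From the axis intercepts and sections: no x-intercept at any integer in the box; it misses every integer gridline on the y-axis.
(c) Fitting integer coefficients to these (and the overall shape) gives p.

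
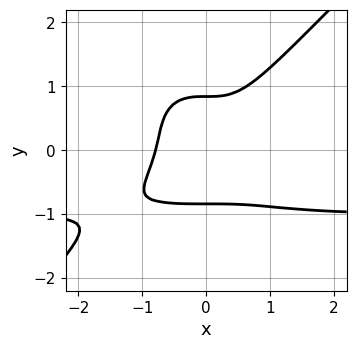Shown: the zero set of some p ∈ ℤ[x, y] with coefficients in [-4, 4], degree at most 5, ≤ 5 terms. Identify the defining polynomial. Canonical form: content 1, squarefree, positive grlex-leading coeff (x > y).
2*x^3*y - 2*y^4 + 2*x^3 + 1

deg p = 4. The shape is more complex than any degree-3 curve.
Putting this together gives p.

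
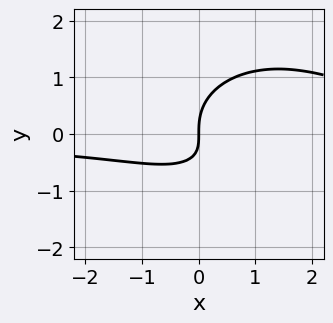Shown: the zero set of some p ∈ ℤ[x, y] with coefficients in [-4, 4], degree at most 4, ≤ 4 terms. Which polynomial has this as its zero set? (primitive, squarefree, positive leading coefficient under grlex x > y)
2*x^2*y + 3*y^3 - 3*x*y - 3*x

(a) Degree: the shape is more complex than any degree-2 curve, so deg p = 3.
(b) Reading off the gridlines: one x-axis crossing is at x = 0; one y-axis crossing is at y = 0.
(c) Assembling these constraints gives the stated polynomial.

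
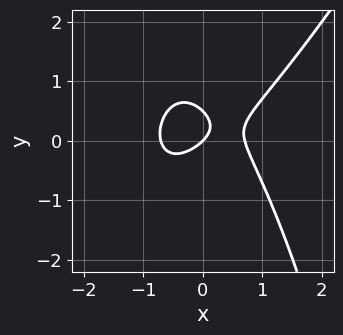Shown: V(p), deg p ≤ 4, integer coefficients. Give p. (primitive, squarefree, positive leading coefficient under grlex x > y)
(a) Degree: no degree-2 curve has this shape, so deg p = 3.
(b) From the axis intercepts and sections: one y-axis crossing is at y = 0; one x-axis crossing is at x = 0.
(c) Together with the visible shape, these determine p as stated.

2*x^3 - x^2*y - 2*y^2 - x + y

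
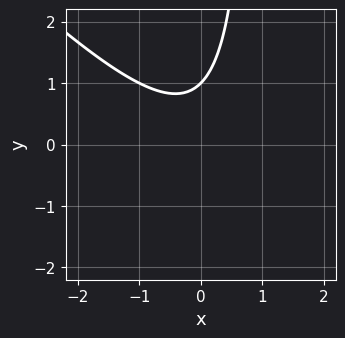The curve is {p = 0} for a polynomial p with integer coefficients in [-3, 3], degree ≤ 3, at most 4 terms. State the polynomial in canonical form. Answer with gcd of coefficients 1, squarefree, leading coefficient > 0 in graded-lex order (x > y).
x^2 + x*y - y + 1

The degree is 2 — a generic line meets the curve in up to 2 points.
Checking where it meets the axes: it crosses the y-axis at the gridline y = 1; the curve avoids every integer x-axis point in the box.
Matching integer coefficients to the picture gives p.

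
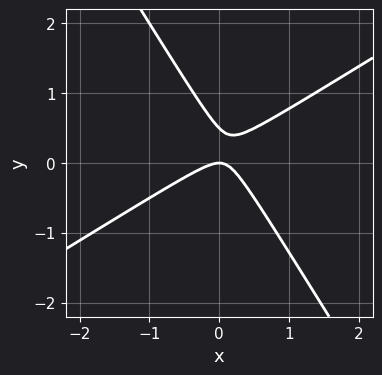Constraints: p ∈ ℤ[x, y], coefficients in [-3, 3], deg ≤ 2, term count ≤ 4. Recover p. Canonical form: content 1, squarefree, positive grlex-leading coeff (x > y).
deg p = 2.
Reading off the gridlines: one x-axis crossing is at x = 0; it meets the y-axis at y = 0 (among the integer gridlines).
Solving for integer coefficients yields p as stated.

2*x^2 - 2*x*y - 2*y^2 + y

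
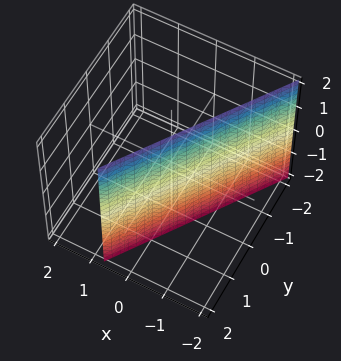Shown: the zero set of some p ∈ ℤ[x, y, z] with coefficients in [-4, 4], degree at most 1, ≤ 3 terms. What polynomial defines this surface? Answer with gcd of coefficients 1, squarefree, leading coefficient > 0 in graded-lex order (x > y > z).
3*x - 2*y + 2

First, the degree is 1 — every cross-section is a straight line — this is a plane.
Next, from the axis intercepts and sections: it misses every integer gridline on the z-axis; one y-axis crossing is at y = 1.
Finally, matching integer coefficients to the picture gives p.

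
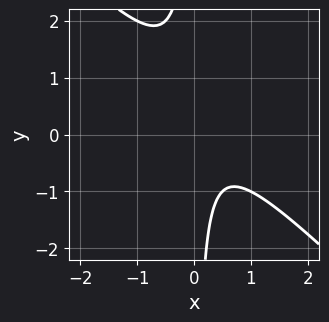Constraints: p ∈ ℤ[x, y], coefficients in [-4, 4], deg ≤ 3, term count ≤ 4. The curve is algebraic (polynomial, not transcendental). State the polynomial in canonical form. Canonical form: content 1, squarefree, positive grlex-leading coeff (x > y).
2*x^2 + 2*x*y - x + 1

First, the degree is 2 — a generic line meets the curve in up to 2 points.
Next, against the integer gridlines: it misses every integer gridline on the y-axis; the curve avoids every integer x-axis point in the box.
Finally, the integer polynomial consistent with all of this is the stated p.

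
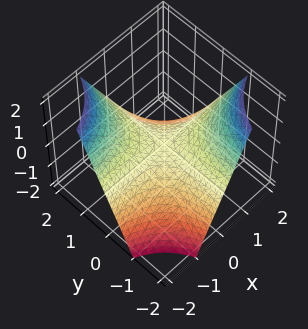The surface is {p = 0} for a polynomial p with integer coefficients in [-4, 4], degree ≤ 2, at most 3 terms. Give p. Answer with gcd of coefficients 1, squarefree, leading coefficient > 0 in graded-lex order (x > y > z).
x*y + z

1. Degree: a hyperbolic paraboloid; a quadric, so deg p = 2.
2. Observable constraints: the visible x-axis segment lies entirely on the surface; it crosses the z-axis at the gridline z = 0.
3. These observations pin down the coefficients. Check: (0, -2, 0) on the y-axis lies on the surface, and p(0, -2, 0) = 0. ✓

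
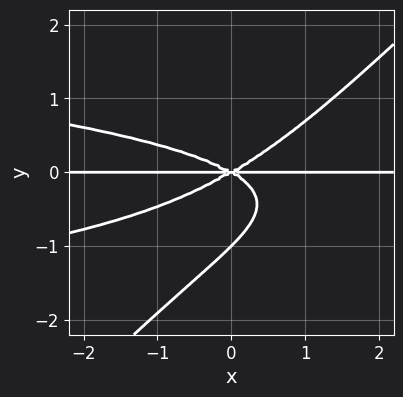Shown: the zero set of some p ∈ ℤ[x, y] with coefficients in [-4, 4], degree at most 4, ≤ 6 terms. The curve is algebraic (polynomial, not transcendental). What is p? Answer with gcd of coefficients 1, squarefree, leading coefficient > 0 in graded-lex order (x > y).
Degree: the shape is more complex than any degree-3 curve, so deg p = 4.
Reading off the gridlines: the y-axis gridline crossings are at y ∈ {-1, 0}; the visible x-axis segment lies entirely on the curve.
Putting this together gives p.

3*x*y^3 - 3*y^4 + x^2*y - 3*y^3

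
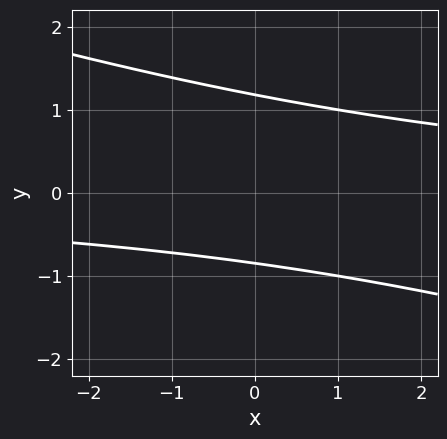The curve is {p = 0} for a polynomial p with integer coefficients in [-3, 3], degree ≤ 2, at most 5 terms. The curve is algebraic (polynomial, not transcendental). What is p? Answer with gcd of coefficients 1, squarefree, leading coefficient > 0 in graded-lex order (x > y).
First, degree: a generic line meets the curve in up to 2 points, so deg p = 2.
Next, observable constraints: it misses every integer gridline on the x-axis.
Finally, these observations pin down the coefficients.

x*y + 3*y^2 - y - 3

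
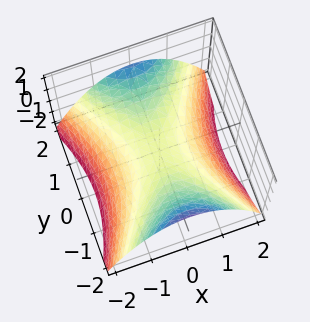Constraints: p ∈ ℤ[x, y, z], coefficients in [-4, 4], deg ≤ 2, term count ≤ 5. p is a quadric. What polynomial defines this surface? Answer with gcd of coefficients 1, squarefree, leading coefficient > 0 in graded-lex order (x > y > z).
2*x^2 - y^2 + 3*z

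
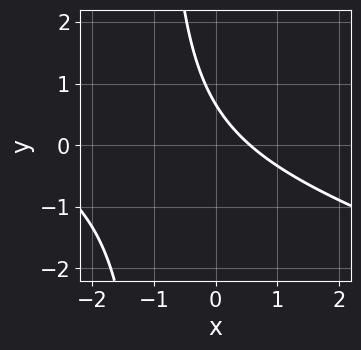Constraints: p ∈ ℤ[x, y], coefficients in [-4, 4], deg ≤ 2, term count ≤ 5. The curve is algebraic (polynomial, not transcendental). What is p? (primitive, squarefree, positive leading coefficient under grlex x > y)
x^2 + 3*x*y + 3*x + 3*y - 2

(a) The degree is 2 — no degree-1 curve has this shape.
(b) Solving for integer coefficients yields p as stated.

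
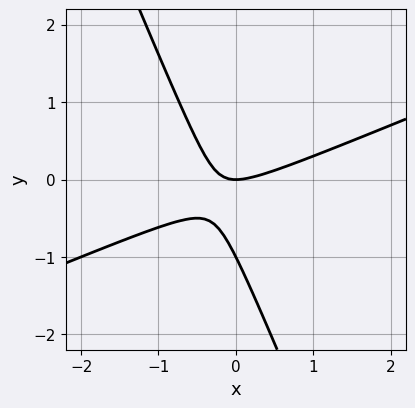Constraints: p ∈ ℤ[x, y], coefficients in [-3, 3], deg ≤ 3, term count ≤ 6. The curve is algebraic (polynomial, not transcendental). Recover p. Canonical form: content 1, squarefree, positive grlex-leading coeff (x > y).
x^2 - 2*x*y - y^2 - y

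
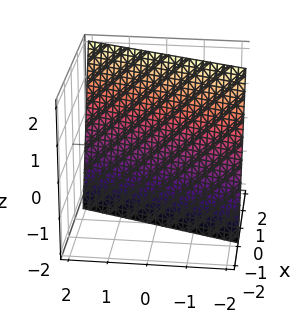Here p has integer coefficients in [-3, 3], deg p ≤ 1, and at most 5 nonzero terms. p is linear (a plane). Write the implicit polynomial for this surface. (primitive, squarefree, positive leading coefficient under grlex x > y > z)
3*x - y - z - 2

1. The degree is 1 — every cross-section is a straight line — this is a plane.
2. From the visible intercepts: one z-axis crossing is at z = -2; one y-axis crossing is at y = -2.
3. Together with the visible shape, these determine p as stated.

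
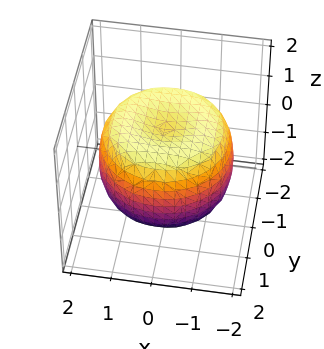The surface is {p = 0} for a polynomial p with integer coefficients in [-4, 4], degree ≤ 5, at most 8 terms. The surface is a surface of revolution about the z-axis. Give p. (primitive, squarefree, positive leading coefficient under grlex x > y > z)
First, deg p = 4. A generic line meets the surface in up to 4 points.
Then, by symmetry, every cross-section ⟂ z is a circle, so x, y appear only via x² + y².
Then, checking where it meets the axes: a circular section at z = 1 has radius between 1 and 2; the z-axis gridline crossings are at z ∈ {-1, 1}.
Finally, fitting integer coefficients to these (and the overall shape) gives p.

x^4 + 2*x^2*y^2 + y^4 - 2*x^2 - 2*y^2 + 2*z^2 - 2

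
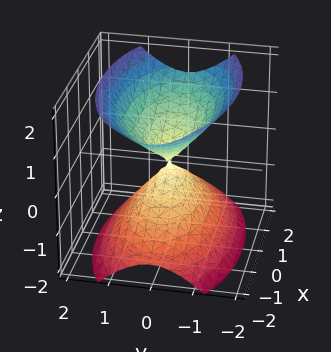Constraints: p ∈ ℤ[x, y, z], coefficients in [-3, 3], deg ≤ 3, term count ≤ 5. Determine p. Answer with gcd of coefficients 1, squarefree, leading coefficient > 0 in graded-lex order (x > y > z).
x^2 + 3*y^2 - 2*z^2

First, there are 2 components. Treating them together as one polynomial.
Next, degree: a double cone through the origin; a quadric, so deg p = 2.
Then, symmetries: the z ↦ −z reflection is a symmetry, so z appears only in even powers; mirror symmetry y ↦ −y ⇒ only even powers of y; the x ↦ −x reflection is a symmetry, so x appears only in even powers.
Next, reading off the gridlines: it crosses the z-axis at the gridline z = 0; it meets the x-axis at x = 0 (among the integer gridlines); it meets the y-axis at y = 0 (among the integer gridlines).
Finally, these observations pin down the coefficients.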